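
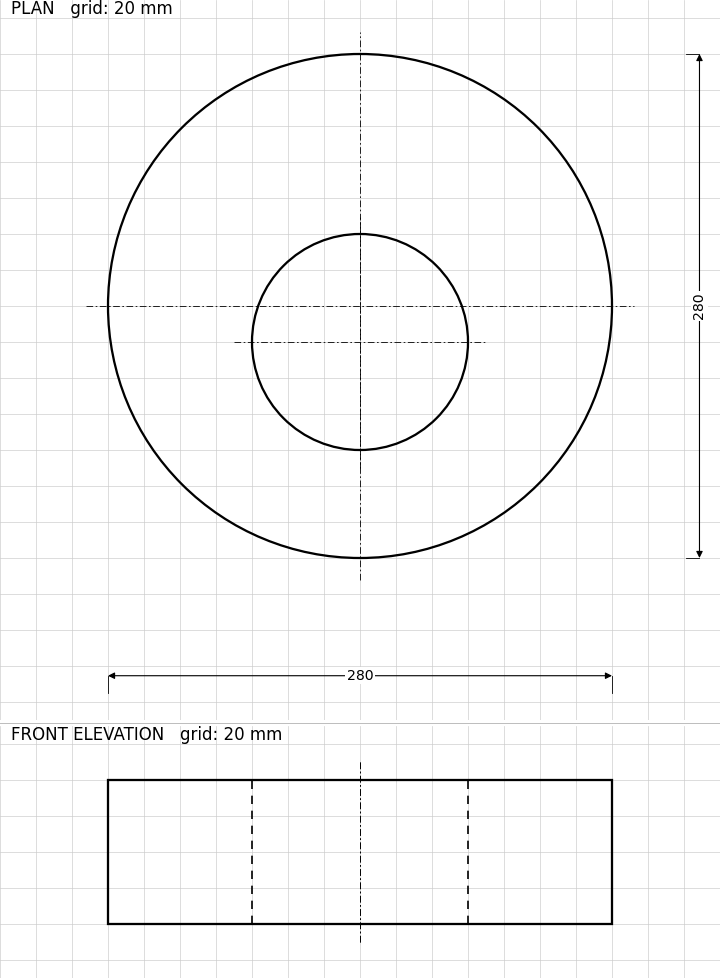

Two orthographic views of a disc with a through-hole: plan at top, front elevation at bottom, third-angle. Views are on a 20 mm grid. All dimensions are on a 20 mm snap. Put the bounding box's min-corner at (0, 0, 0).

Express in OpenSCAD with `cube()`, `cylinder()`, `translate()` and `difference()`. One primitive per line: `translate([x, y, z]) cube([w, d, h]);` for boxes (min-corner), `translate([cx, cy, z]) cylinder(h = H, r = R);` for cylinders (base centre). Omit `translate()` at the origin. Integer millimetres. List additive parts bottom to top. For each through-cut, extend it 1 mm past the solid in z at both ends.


difference() {
  translate([140, 140, 0]) cylinder(h = 80, r = 140);
  translate([140, 120, -1]) cylinder(h = 82, r = 60);
}


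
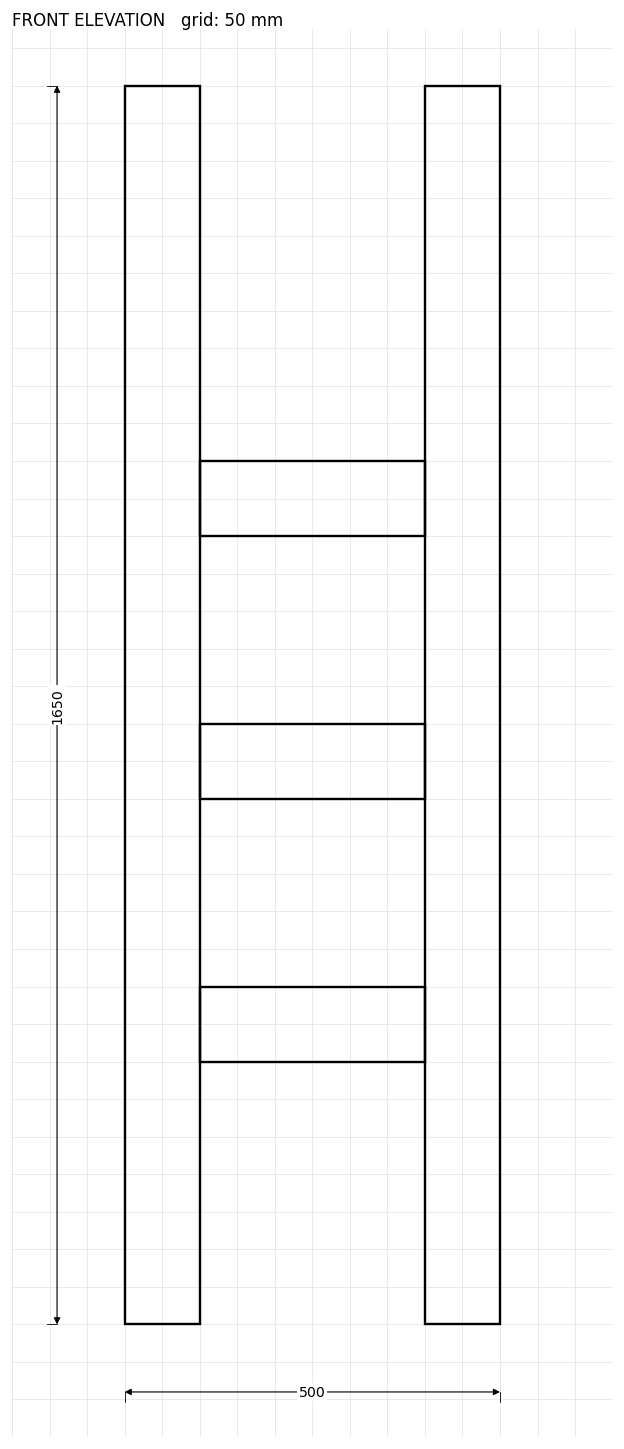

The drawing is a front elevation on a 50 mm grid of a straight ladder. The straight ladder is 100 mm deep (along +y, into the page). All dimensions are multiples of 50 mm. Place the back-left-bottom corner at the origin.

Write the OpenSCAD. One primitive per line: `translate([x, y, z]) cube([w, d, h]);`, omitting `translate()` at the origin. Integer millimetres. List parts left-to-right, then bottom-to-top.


cube([100, 100, 1650]);
translate([100, 0, 350]) cube([300, 100, 100]);
translate([100, 0, 700]) cube([300, 100, 100]);
translate([100, 0, 1050]) cube([300, 100, 100]);
translate([400, 0, 0]) cube([100, 100, 1650]);


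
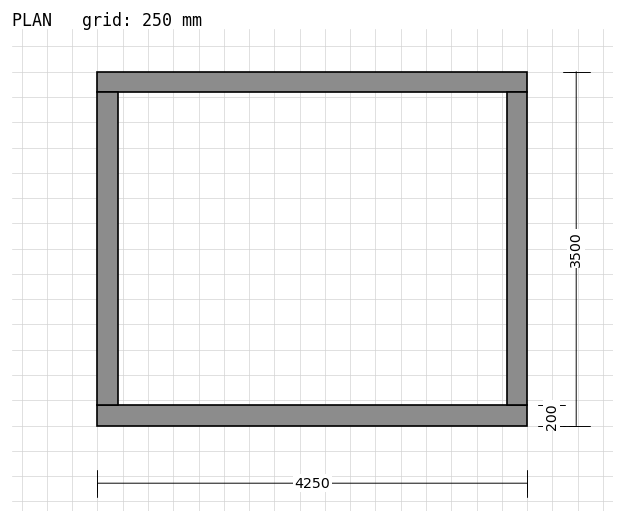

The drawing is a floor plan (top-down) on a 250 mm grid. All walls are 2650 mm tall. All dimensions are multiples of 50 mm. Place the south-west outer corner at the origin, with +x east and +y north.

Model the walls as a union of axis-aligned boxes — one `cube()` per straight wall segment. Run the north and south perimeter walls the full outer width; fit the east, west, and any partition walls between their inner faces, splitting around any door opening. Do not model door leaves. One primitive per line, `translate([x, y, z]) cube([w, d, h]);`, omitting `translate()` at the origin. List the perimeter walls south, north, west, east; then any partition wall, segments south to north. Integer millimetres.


cube([4250, 200, 2650]);
translate([0, 3300, 0]) cube([4250, 200, 2650]);
translate([0, 200, 0]) cube([200, 3100, 2650]);
translate([4050, 200, 0]) cube([200, 3100, 2650]);


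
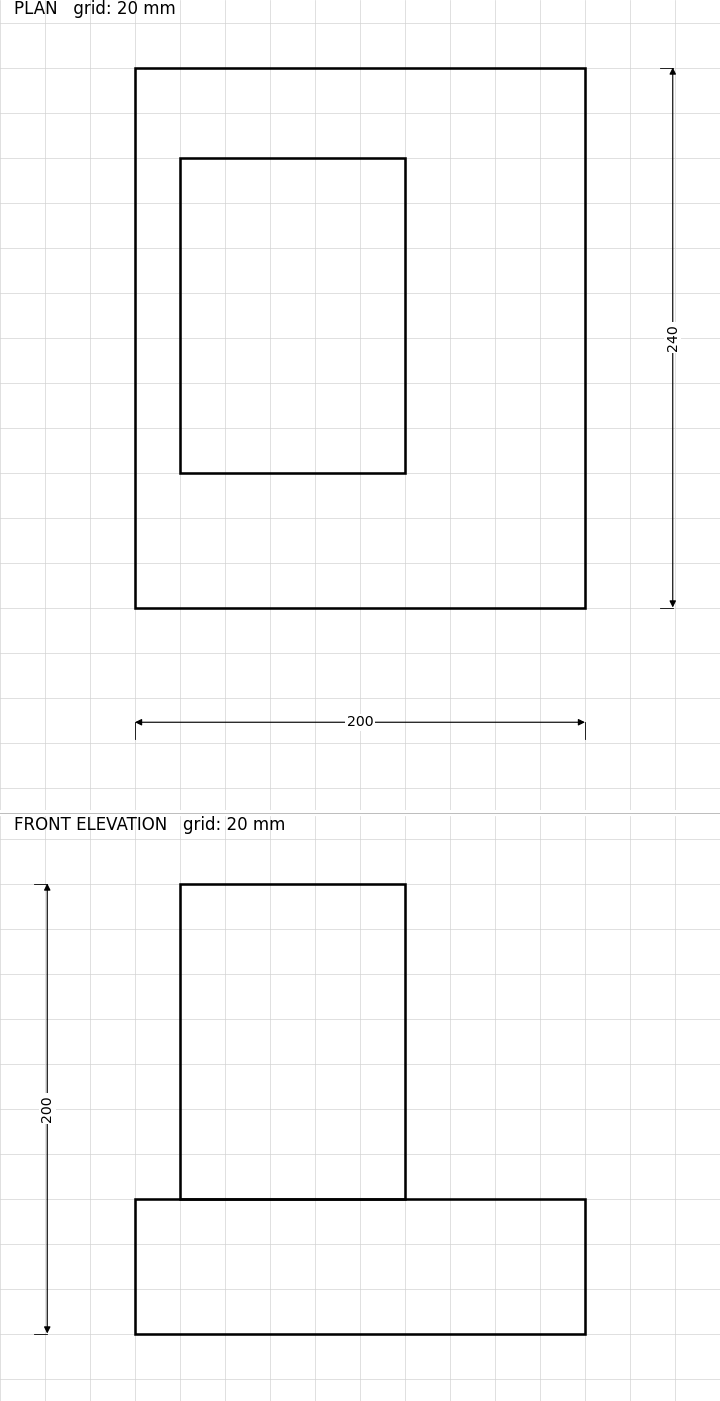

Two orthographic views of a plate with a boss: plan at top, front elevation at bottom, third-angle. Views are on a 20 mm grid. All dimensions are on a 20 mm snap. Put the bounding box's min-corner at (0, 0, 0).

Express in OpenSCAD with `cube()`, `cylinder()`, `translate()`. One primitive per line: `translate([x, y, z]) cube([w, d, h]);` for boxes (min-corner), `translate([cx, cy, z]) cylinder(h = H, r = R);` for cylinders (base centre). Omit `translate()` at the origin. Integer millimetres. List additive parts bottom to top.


cube([200, 240, 60]);
translate([20, 60, 60]) cube([100, 140, 140]);


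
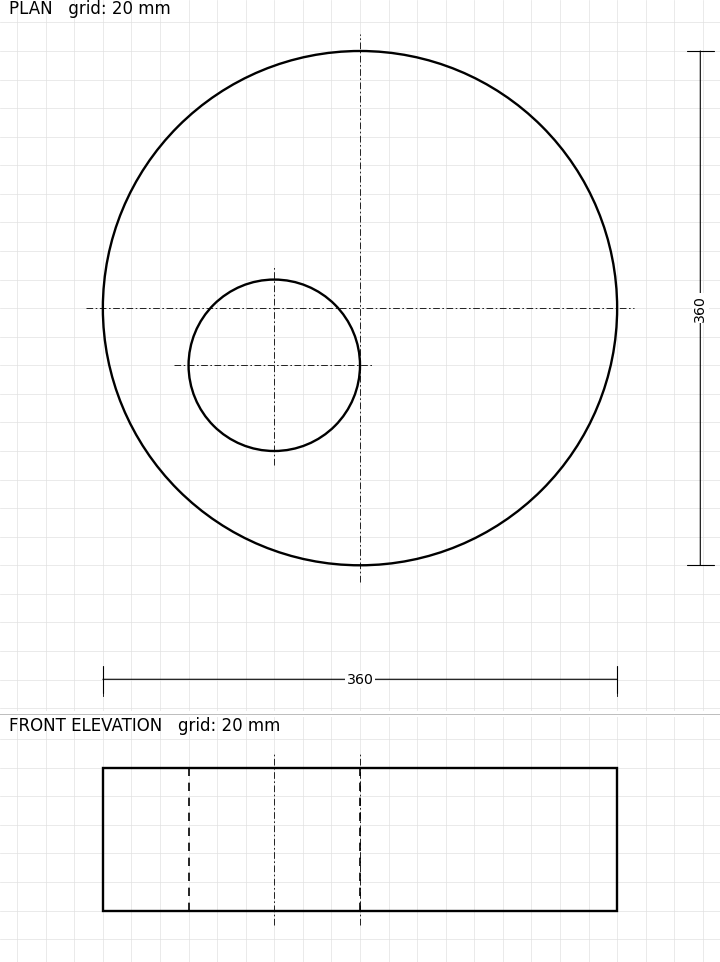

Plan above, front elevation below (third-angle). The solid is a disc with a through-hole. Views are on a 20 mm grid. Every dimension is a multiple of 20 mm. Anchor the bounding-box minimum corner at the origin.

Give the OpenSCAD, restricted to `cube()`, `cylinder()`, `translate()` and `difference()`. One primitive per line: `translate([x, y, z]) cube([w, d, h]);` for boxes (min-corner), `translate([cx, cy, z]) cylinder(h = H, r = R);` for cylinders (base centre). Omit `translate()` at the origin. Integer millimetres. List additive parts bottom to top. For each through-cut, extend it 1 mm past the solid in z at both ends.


difference() {
  translate([180, 180, 0]) cylinder(h = 100, r = 180);
  translate([120, 140, -1]) cylinder(h = 102, r = 60);
}


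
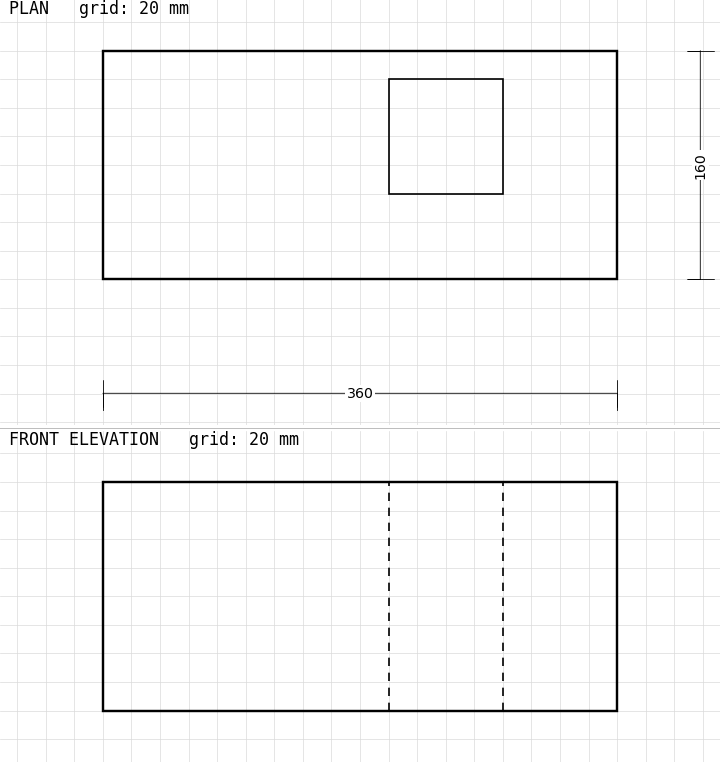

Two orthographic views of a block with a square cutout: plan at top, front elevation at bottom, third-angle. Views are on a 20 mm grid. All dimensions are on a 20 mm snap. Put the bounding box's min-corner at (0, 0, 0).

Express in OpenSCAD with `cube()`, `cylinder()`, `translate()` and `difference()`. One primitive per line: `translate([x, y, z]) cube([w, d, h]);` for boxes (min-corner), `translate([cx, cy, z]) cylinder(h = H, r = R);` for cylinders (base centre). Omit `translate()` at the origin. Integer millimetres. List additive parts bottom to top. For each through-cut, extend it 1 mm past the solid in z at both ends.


difference() {
  cube([360, 160, 160]);
  translate([200, 60, -1]) cube([80, 80, 162]);
}


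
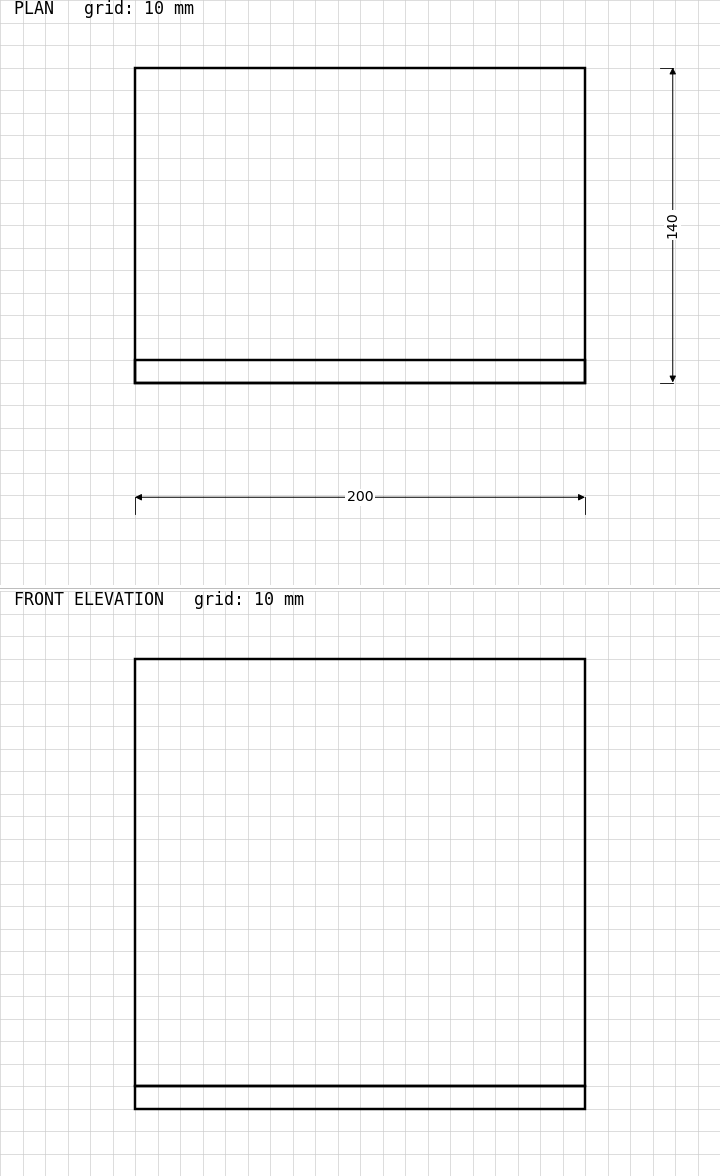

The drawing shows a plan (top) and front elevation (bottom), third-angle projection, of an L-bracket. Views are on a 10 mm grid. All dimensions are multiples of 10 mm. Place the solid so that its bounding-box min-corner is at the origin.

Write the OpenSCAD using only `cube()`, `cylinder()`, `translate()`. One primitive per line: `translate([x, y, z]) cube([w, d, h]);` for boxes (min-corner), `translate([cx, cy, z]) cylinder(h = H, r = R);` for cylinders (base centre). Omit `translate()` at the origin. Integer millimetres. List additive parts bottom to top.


cube([200, 140, 10]);
translate([0, 0, 10]) cube([200, 10, 190]);


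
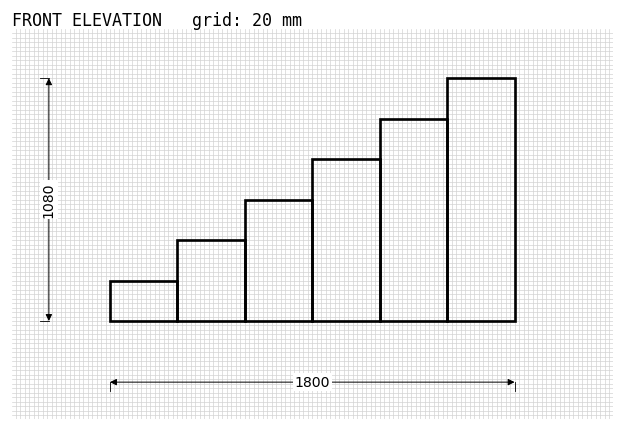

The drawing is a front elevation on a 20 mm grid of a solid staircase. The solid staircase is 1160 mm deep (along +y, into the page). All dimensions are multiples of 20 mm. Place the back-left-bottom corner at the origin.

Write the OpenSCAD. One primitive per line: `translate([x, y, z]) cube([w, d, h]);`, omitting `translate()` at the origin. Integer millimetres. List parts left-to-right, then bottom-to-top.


cube([300, 1160, 180]);
translate([300, 0, 0]) cube([300, 1160, 360]);
translate([600, 0, 0]) cube([300, 1160, 540]);
translate([900, 0, 0]) cube([300, 1160, 720]);
translate([1200, 0, 0]) cube([300, 1160, 900]);
translate([1500, 0, 0]) cube([300, 1160, 1080]);


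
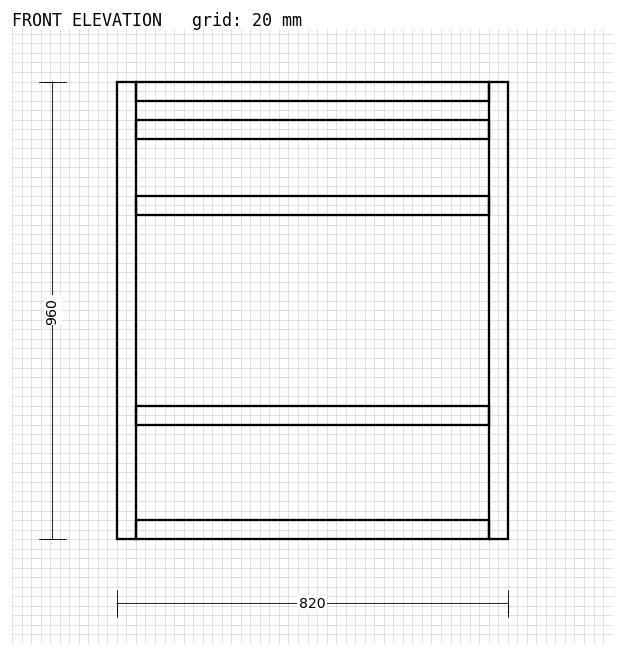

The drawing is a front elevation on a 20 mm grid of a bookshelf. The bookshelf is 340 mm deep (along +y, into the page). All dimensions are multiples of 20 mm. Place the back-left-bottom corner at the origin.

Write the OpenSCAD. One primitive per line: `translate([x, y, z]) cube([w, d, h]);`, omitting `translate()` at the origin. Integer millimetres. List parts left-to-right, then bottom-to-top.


cube([40, 340, 960]);
translate([40, 0, 0]) cube([740, 340, 40]);
translate([40, 0, 240]) cube([740, 340, 40]);
translate([40, 0, 680]) cube([740, 340, 40]);
translate([40, 0, 840]) cube([740, 340, 40]);
translate([40, 0, 920]) cube([740, 340, 40]);
translate([780, 0, 0]) cube([40, 340, 960]);


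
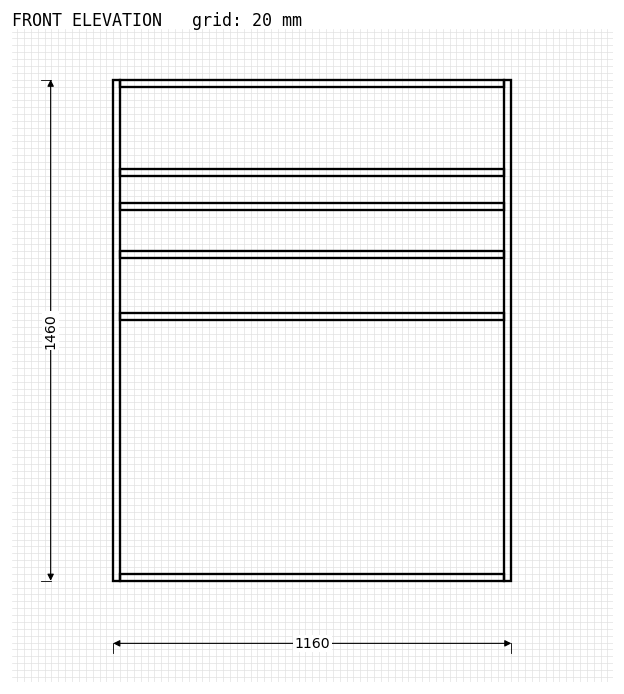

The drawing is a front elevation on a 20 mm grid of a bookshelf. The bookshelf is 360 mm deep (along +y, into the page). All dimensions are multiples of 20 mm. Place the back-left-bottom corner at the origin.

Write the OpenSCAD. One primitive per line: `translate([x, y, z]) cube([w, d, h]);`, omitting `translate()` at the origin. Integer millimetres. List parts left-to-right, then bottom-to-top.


cube([20, 360, 1460]);
translate([20, 0, 0]) cube([1120, 360, 20]);
translate([20, 0, 760]) cube([1120, 360, 20]);
translate([20, 0, 940]) cube([1120, 360, 20]);
translate([20, 0, 1080]) cube([1120, 360, 20]);
translate([20, 0, 1180]) cube([1120, 360, 20]);
translate([20, 0, 1440]) cube([1120, 360, 20]);
translate([1140, 0, 0]) cube([20, 360, 1460]);


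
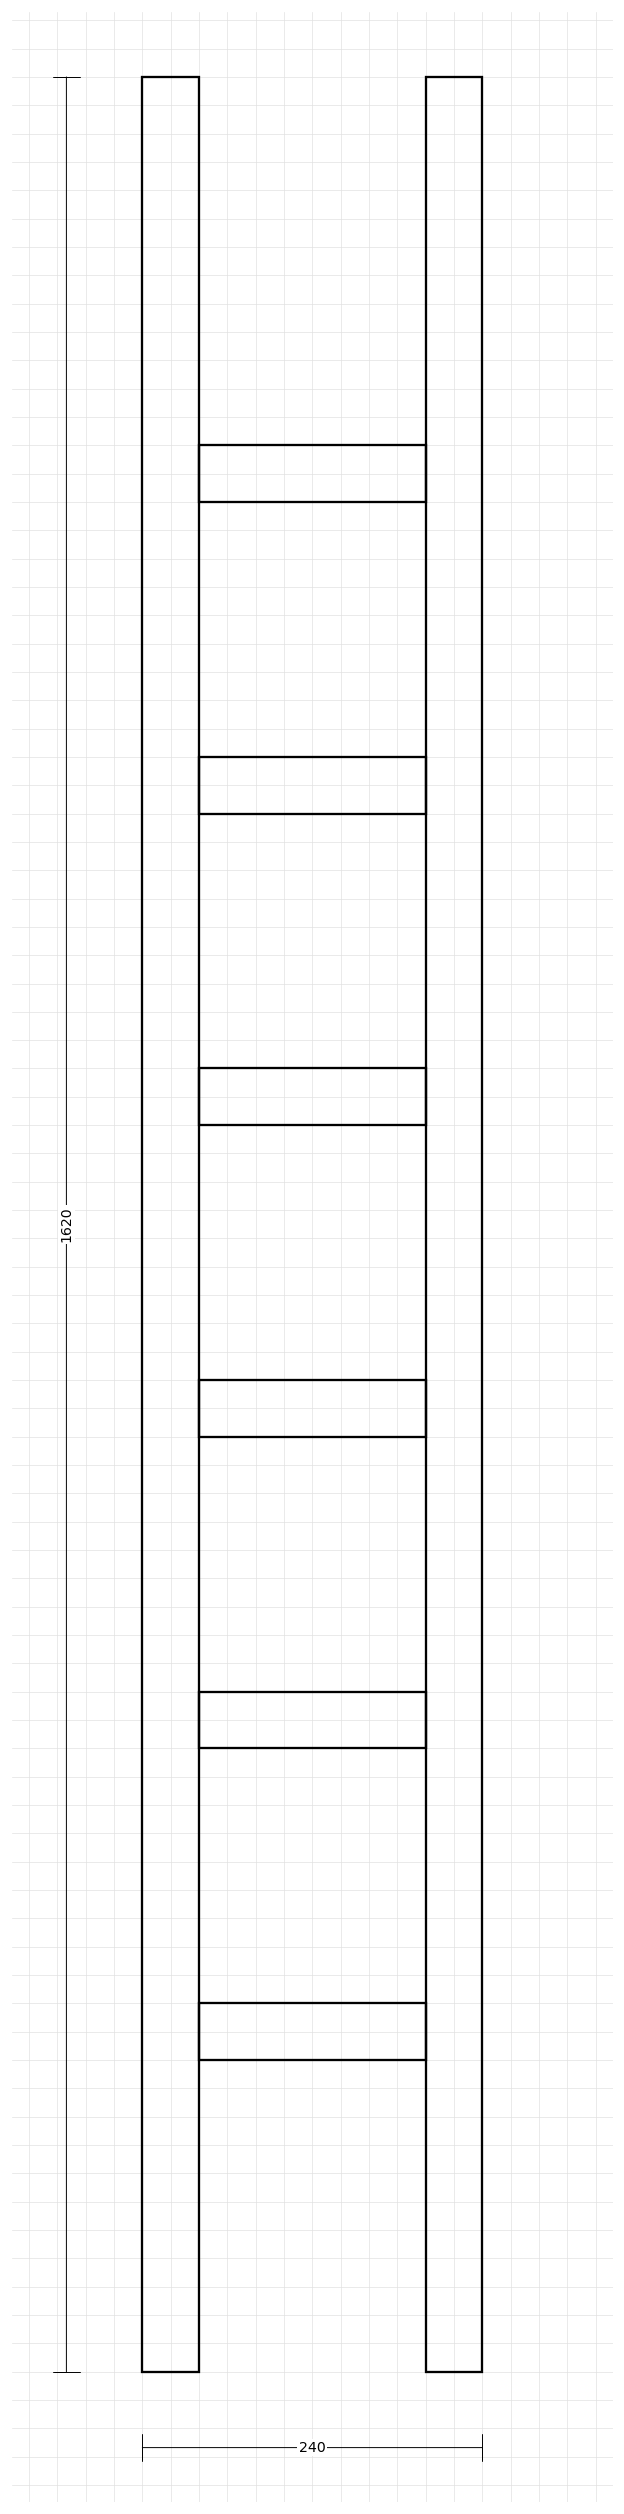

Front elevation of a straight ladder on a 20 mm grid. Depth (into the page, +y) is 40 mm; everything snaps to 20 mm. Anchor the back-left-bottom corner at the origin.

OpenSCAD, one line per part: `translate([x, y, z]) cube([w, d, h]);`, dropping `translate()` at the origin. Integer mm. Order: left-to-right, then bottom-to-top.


cube([40, 40, 1620]);
translate([40, 0, 220]) cube([160, 40, 40]);
translate([40, 0, 440]) cube([160, 40, 40]);
translate([40, 0, 660]) cube([160, 40, 40]);
translate([40, 0, 880]) cube([160, 40, 40]);
translate([40, 0, 1100]) cube([160, 40, 40]);
translate([40, 0, 1320]) cube([160, 40, 40]);
translate([200, 0, 0]) cube([40, 40, 1620]);


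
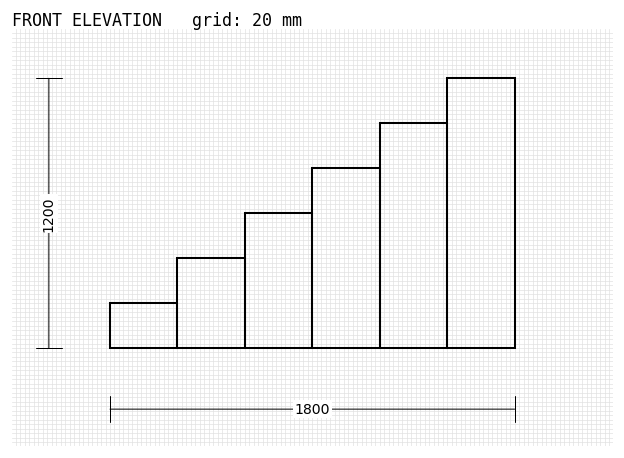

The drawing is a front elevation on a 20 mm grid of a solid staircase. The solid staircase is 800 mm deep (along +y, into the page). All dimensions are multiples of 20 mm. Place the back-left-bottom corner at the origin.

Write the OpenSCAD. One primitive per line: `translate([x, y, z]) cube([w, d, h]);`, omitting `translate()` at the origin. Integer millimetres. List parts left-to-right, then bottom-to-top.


cube([300, 800, 200]);
translate([300, 0, 0]) cube([300, 800, 400]);
translate([600, 0, 0]) cube([300, 800, 600]);
translate([900, 0, 0]) cube([300, 800, 800]);
translate([1200, 0, 0]) cube([300, 800, 1000]);
translate([1500, 0, 0]) cube([300, 800, 1200]);


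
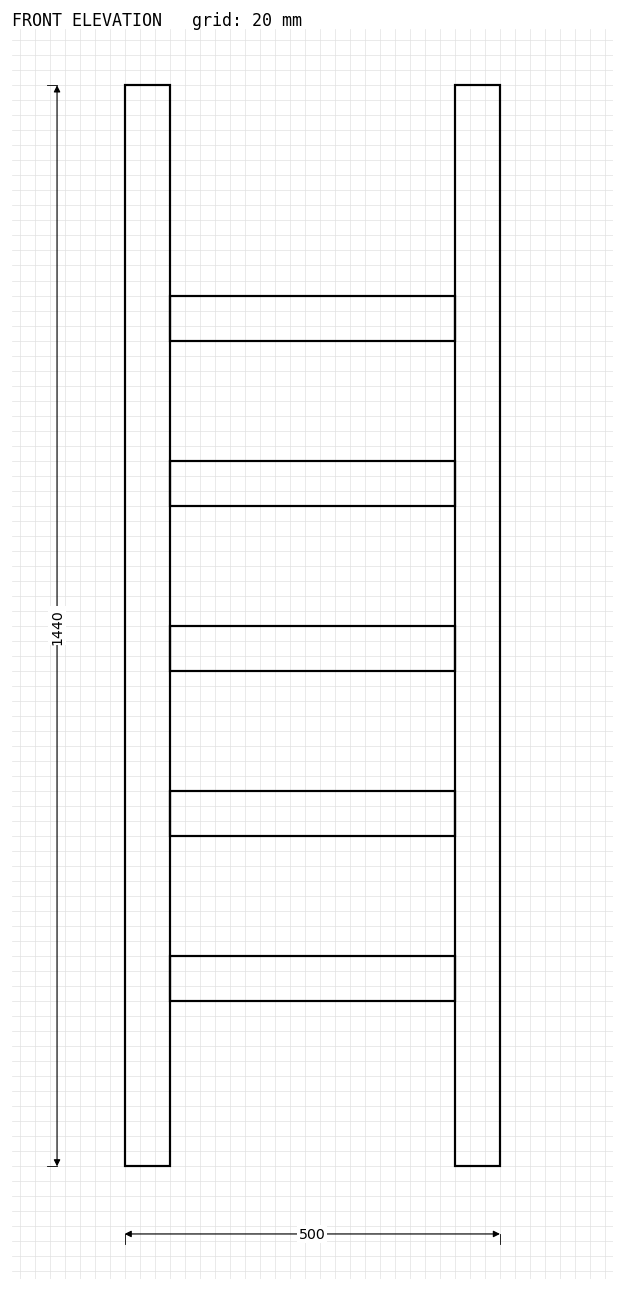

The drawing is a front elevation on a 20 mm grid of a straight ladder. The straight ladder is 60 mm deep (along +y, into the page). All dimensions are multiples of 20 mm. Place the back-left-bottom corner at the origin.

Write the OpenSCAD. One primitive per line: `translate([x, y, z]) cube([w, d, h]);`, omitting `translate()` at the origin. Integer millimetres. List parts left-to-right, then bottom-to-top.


cube([60, 60, 1440]);
translate([60, 0, 220]) cube([380, 60, 60]);
translate([60, 0, 440]) cube([380, 60, 60]);
translate([60, 0, 660]) cube([380, 60, 60]);
translate([60, 0, 880]) cube([380, 60, 60]);
translate([60, 0, 1100]) cube([380, 60, 60]);
translate([440, 0, 0]) cube([60, 60, 1440]);


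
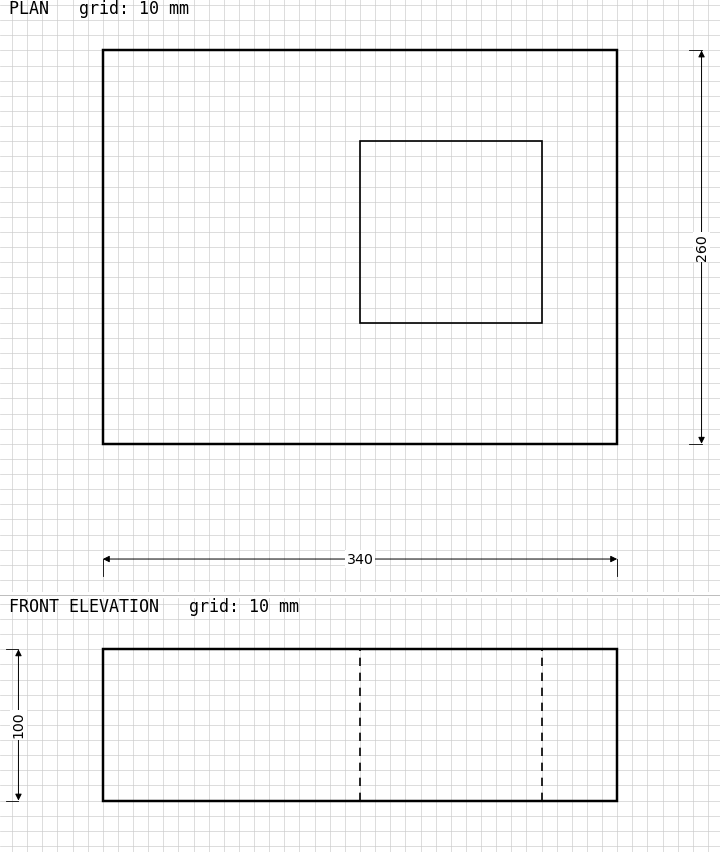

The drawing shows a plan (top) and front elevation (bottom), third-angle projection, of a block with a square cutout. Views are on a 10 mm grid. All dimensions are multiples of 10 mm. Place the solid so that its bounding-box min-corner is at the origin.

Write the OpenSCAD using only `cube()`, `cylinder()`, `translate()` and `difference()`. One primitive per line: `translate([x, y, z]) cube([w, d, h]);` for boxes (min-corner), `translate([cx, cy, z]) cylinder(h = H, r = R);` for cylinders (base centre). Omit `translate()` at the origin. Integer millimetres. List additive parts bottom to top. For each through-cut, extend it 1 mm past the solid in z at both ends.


difference() {
  cube([340, 260, 100]);
  translate([170, 80, -1]) cube([120, 120, 102]);
}


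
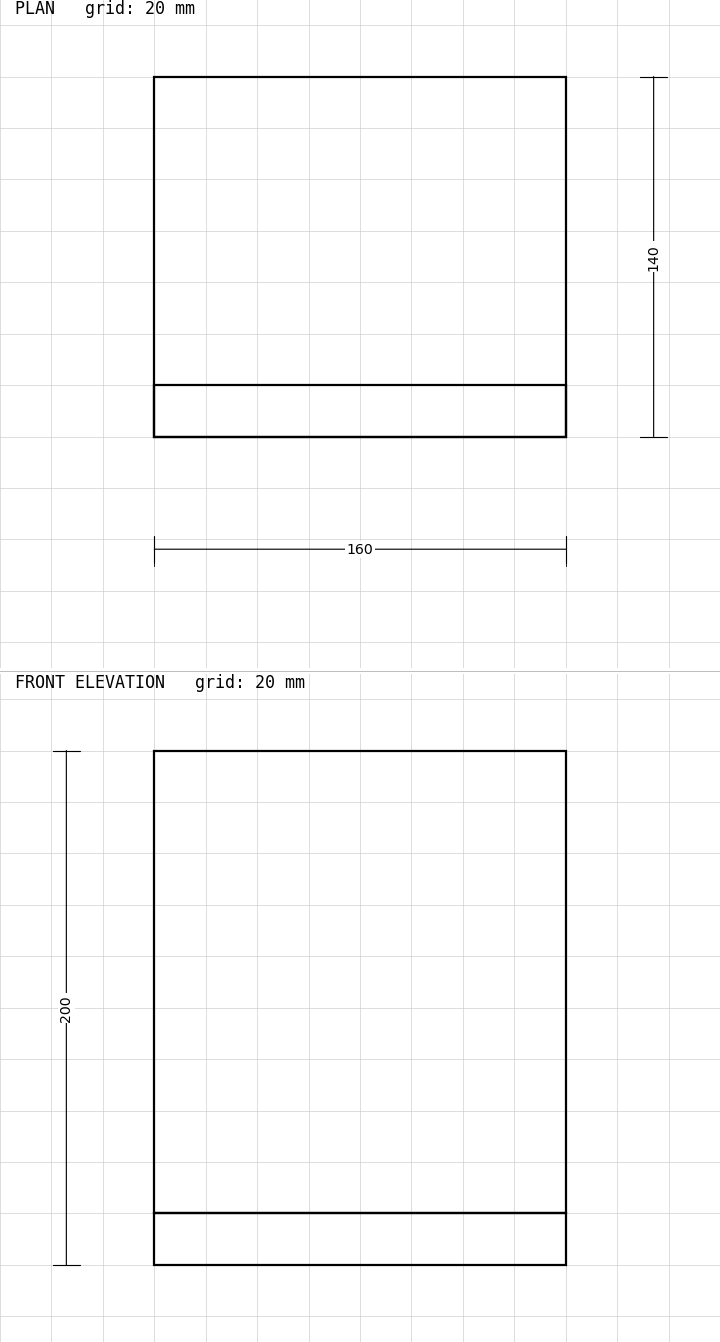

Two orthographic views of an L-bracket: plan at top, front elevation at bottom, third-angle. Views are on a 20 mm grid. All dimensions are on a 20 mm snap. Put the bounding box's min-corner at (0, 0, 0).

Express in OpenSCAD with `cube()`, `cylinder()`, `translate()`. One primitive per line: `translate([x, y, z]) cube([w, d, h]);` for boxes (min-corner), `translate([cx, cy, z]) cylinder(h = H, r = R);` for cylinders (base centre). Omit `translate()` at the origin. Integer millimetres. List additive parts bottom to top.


cube([160, 140, 20]);
translate([0, 0, 20]) cube([160, 20, 180]);


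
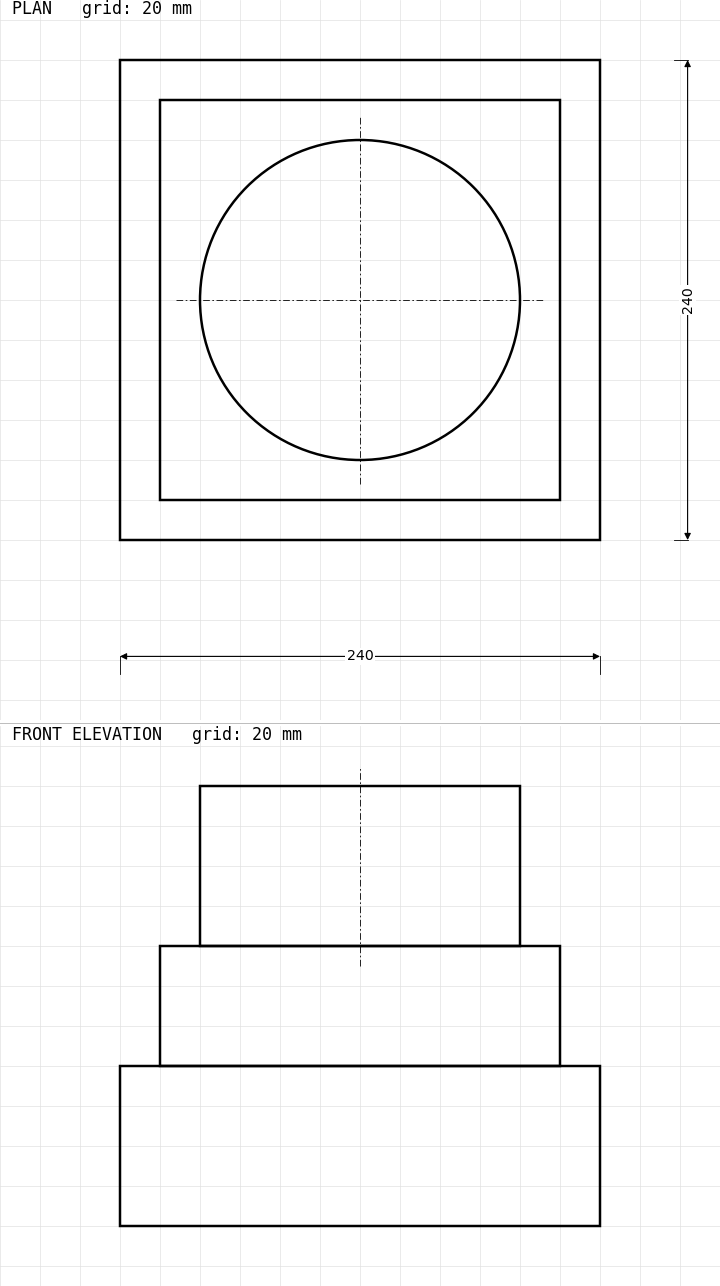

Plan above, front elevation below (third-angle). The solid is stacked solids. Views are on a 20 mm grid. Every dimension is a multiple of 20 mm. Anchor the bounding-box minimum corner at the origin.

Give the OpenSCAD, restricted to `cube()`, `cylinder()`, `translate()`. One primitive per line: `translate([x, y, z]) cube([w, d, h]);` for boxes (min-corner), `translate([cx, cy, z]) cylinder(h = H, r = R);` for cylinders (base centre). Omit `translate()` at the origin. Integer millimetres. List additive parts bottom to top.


cube([240, 240, 80]);
translate([20, 20, 80]) cube([200, 200, 60]);
translate([120, 120, 140]) cylinder(h = 80, r = 80);


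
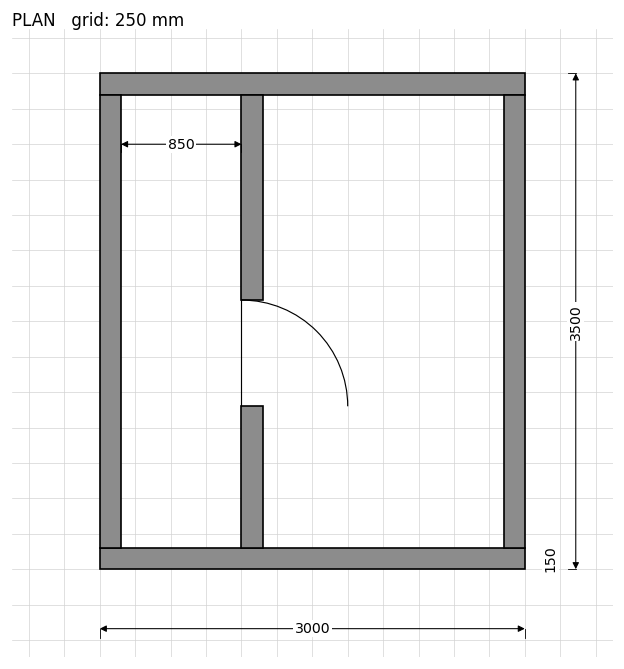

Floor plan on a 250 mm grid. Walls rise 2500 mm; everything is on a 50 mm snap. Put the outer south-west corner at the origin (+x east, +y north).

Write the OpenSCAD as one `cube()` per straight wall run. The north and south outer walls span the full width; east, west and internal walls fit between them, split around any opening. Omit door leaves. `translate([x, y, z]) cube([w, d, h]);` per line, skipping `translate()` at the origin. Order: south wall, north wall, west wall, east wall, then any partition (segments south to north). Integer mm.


cube([3000, 150, 2500]);
translate([0, 3350, 0]) cube([3000, 150, 2500]);
translate([0, 150, 0]) cube([150, 3200, 2500]);
translate([2850, 150, 0]) cube([150, 3200, 2500]);
translate([1000, 150, 0]) cube([150, 1000, 2500]);
translate([1000, 1900, 0]) cube([150, 1450, 2500]);


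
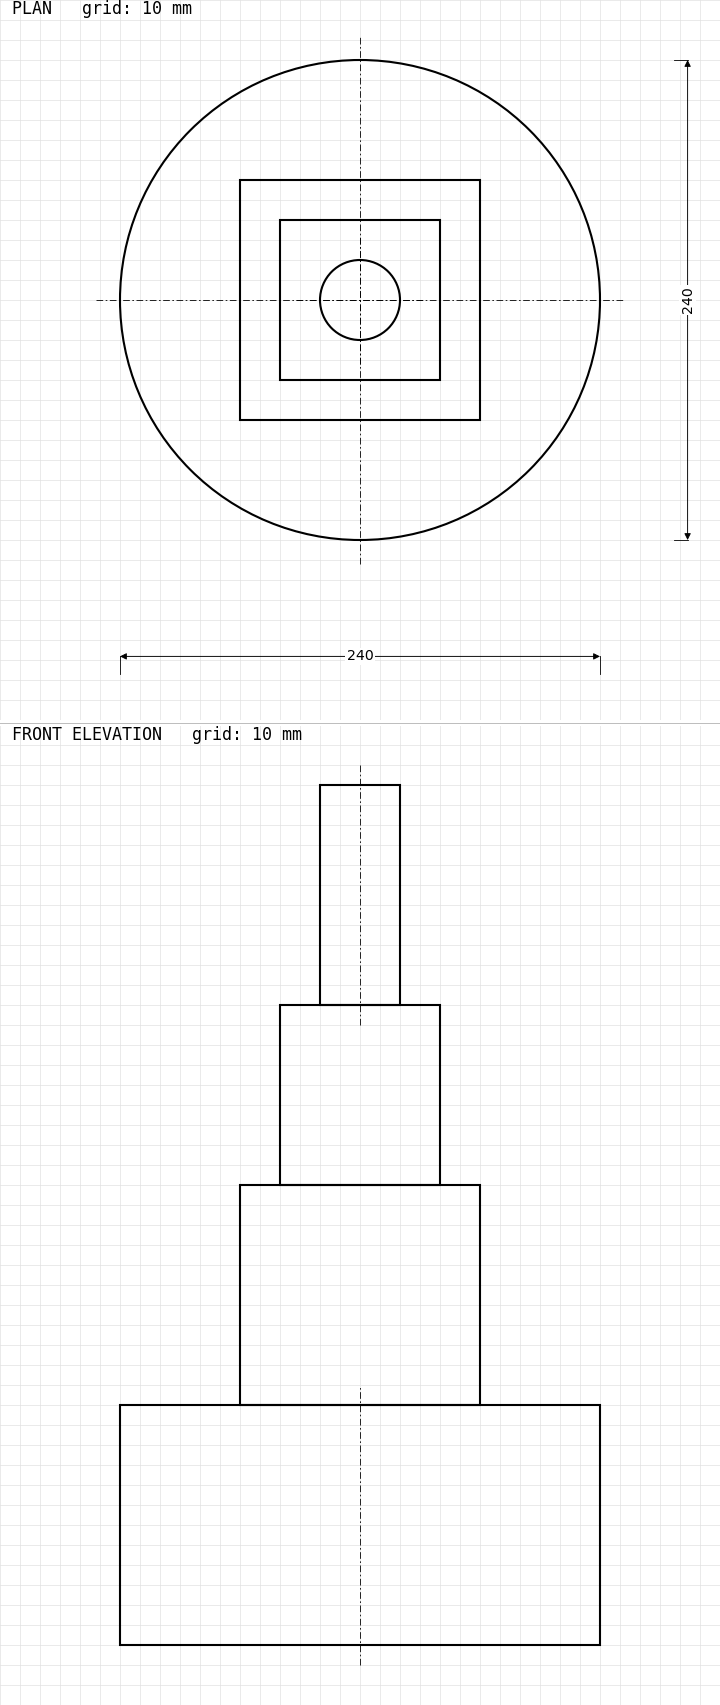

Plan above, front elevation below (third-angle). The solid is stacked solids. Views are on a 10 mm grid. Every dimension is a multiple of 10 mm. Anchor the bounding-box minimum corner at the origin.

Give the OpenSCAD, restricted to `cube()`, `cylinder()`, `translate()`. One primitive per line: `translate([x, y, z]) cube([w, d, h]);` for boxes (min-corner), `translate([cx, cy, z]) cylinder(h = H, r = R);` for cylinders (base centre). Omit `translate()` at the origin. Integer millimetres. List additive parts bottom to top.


translate([120, 120, 0]) cylinder(h = 120, r = 120);
translate([60, 60, 120]) cube([120, 120, 110]);
translate([80, 80, 230]) cube([80, 80, 90]);
translate([120, 120, 320]) cylinder(h = 110, r = 20);


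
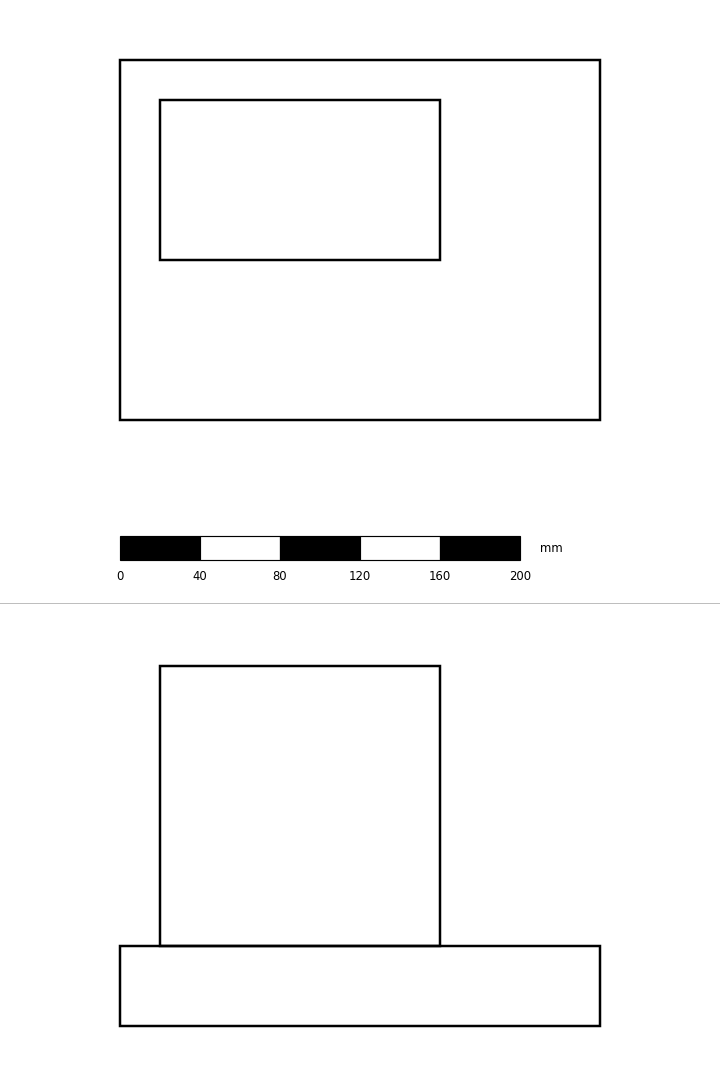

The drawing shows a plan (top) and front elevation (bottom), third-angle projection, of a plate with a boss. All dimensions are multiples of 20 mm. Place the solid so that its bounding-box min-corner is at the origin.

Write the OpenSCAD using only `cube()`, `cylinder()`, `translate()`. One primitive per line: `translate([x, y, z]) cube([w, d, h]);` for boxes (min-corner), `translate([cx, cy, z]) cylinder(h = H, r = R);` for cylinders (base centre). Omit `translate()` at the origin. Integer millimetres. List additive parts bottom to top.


cube([240, 180, 40]);
translate([20, 80, 40]) cube([140, 80, 140]);


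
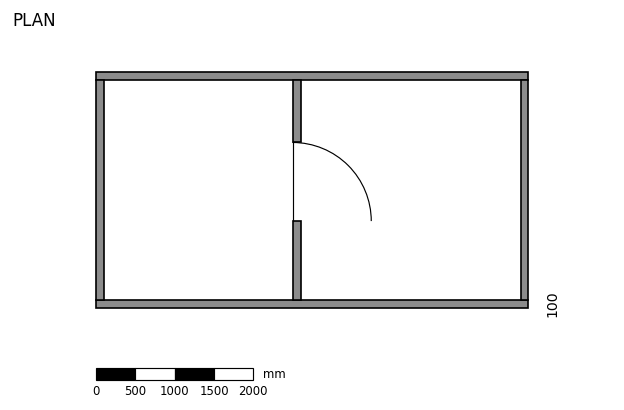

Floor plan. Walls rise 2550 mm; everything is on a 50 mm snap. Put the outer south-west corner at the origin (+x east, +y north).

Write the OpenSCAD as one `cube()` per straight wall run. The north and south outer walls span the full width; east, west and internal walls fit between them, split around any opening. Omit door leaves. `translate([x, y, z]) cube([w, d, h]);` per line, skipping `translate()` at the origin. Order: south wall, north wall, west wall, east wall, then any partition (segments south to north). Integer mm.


cube([5500, 100, 2550]);
translate([0, 2900, 0]) cube([5500, 100, 2550]);
translate([0, 100, 0]) cube([100, 2800, 2550]);
translate([5400, 100, 0]) cube([100, 2800, 2550]);
translate([2500, 100, 0]) cube([100, 1000, 2550]);
translate([2500, 2100, 0]) cube([100, 800, 2550]);


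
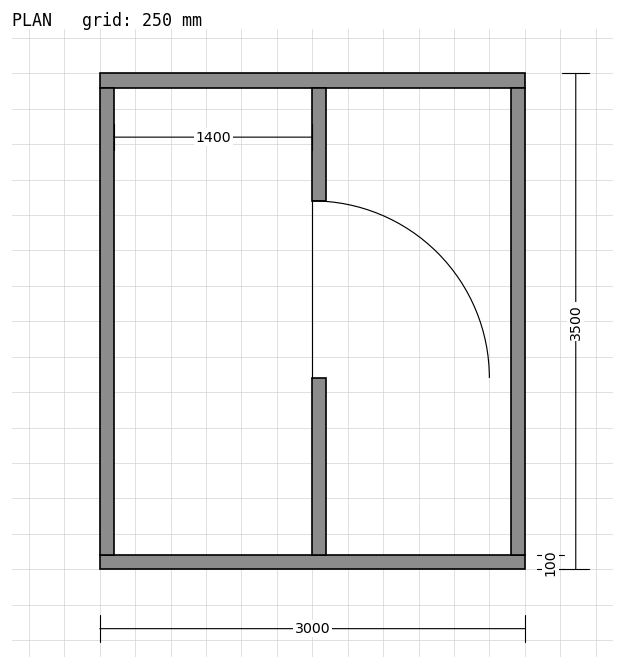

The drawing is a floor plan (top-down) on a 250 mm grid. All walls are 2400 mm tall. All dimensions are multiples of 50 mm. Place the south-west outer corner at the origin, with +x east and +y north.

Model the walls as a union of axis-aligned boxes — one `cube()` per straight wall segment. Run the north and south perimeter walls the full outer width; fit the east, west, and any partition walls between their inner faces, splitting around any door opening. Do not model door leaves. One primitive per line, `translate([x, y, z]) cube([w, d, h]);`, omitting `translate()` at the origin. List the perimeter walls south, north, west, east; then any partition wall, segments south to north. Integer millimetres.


cube([3000, 100, 2400]);
translate([0, 3400, 0]) cube([3000, 100, 2400]);
translate([0, 100, 0]) cube([100, 3300, 2400]);
translate([2900, 100, 0]) cube([100, 3300, 2400]);
translate([1500, 100, 0]) cube([100, 1250, 2400]);
translate([1500, 2600, 0]) cube([100, 800, 2400]);


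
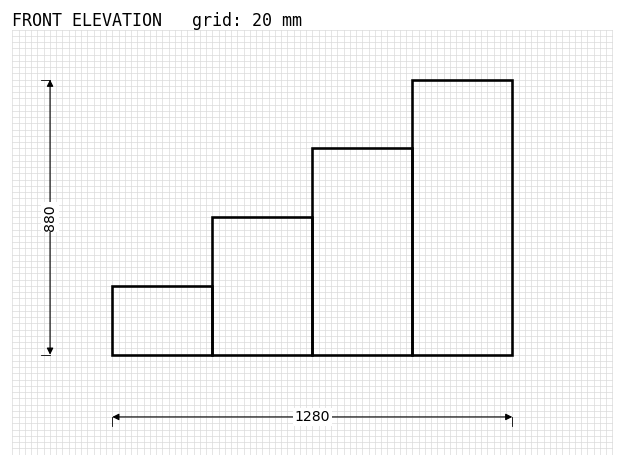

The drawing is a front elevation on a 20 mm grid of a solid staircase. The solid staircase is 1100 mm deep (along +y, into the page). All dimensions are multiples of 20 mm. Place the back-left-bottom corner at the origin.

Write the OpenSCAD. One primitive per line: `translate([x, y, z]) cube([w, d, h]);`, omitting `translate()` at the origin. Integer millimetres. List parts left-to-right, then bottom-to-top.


cube([320, 1100, 220]);
translate([320, 0, 0]) cube([320, 1100, 440]);
translate([640, 0, 0]) cube([320, 1100, 660]);
translate([960, 0, 0]) cube([320, 1100, 880]);


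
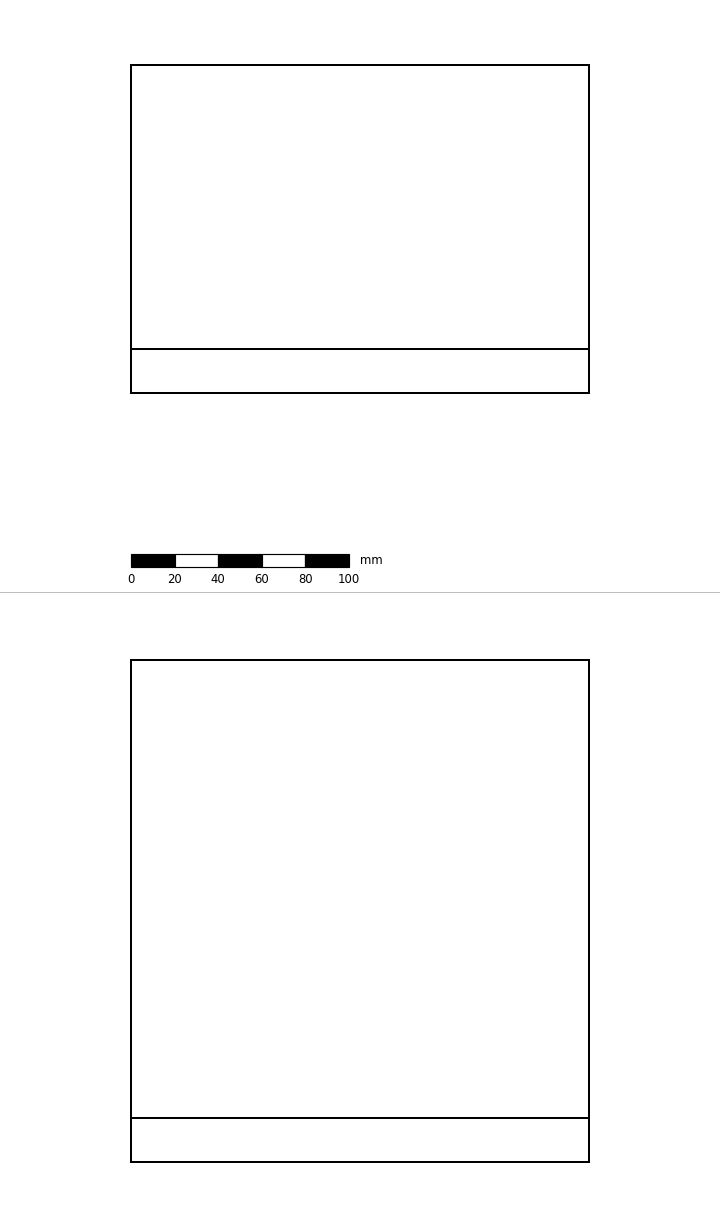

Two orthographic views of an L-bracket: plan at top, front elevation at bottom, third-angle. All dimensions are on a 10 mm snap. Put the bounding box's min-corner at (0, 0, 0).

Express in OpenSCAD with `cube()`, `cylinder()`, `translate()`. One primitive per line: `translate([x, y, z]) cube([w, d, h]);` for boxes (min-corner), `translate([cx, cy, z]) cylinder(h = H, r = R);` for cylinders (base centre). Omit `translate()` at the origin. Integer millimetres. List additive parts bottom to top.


cube([210, 150, 20]);
translate([0, 0, 20]) cube([210, 20, 210]);


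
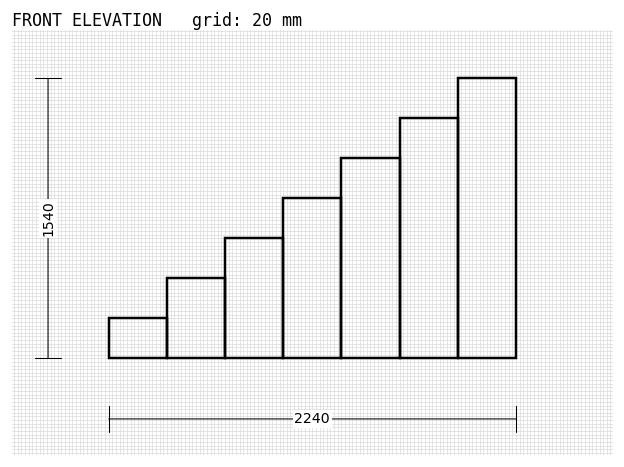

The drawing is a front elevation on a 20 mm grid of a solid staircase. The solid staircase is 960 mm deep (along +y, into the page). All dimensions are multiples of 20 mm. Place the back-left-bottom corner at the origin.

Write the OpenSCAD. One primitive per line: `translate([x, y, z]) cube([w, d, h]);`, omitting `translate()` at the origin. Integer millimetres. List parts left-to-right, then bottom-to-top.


cube([320, 960, 220]);
translate([320, 0, 0]) cube([320, 960, 440]);
translate([640, 0, 0]) cube([320, 960, 660]);
translate([960, 0, 0]) cube([320, 960, 880]);
translate([1280, 0, 0]) cube([320, 960, 1100]);
translate([1600, 0, 0]) cube([320, 960, 1320]);
translate([1920, 0, 0]) cube([320, 960, 1540]);


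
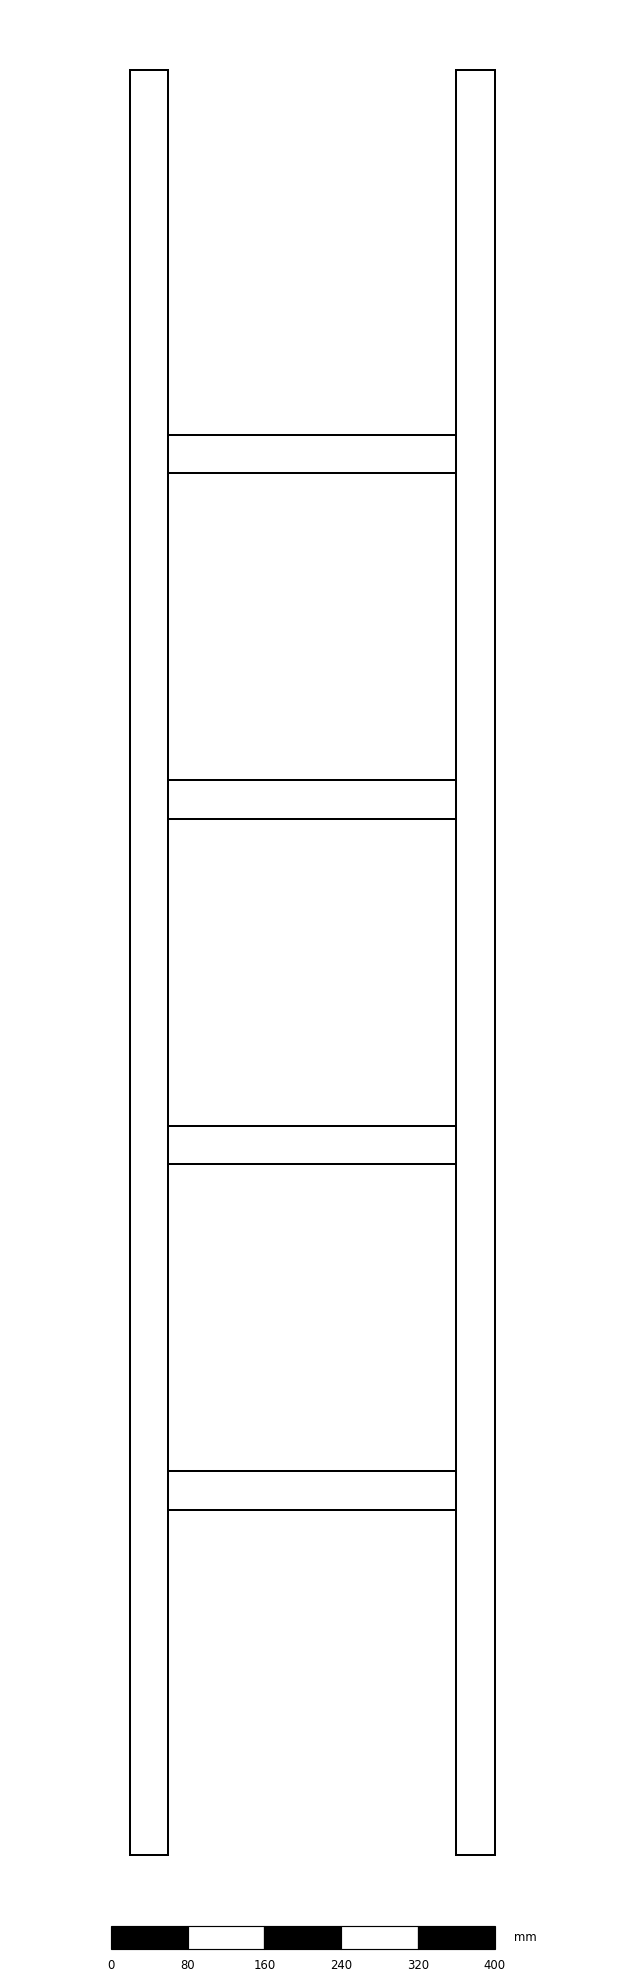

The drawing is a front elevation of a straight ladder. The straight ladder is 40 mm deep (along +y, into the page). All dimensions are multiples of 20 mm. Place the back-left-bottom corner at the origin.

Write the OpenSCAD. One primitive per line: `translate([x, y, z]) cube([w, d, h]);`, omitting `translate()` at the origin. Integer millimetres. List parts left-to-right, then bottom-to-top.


cube([40, 40, 1860]);
translate([40, 0, 360]) cube([300, 40, 40]);
translate([40, 0, 720]) cube([300, 40, 40]);
translate([40, 0, 1080]) cube([300, 40, 40]);
translate([40, 0, 1440]) cube([300, 40, 40]);
translate([340, 0, 0]) cube([40, 40, 1860]);


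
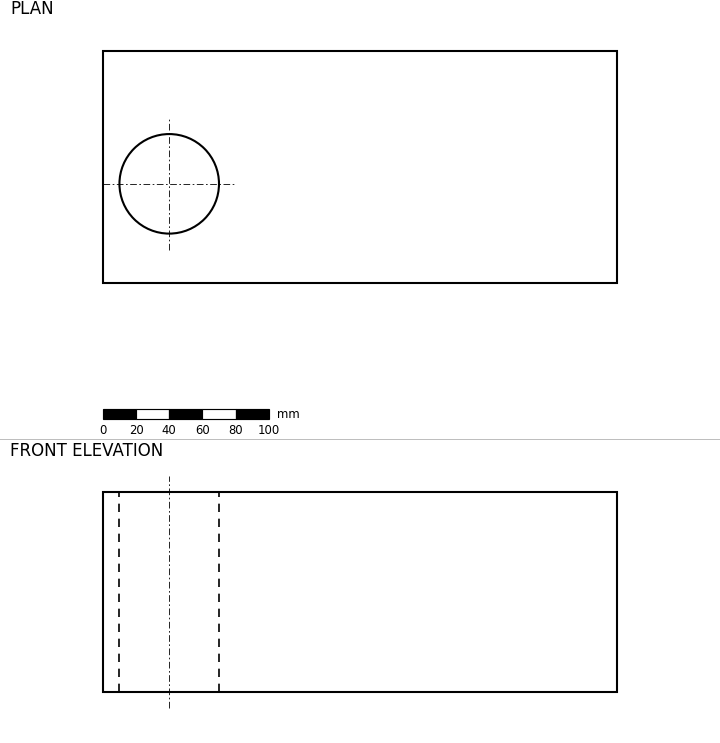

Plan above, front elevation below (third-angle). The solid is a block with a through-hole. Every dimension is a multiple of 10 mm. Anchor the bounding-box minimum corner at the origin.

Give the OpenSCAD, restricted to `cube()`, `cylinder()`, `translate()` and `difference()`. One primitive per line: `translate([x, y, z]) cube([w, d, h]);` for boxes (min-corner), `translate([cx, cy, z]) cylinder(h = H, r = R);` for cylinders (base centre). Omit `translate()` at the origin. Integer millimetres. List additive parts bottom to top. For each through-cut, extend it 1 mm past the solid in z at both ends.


difference() {
  cube([310, 140, 120]);
  translate([40, 60, -1]) cylinder(h = 122, r = 30);
}


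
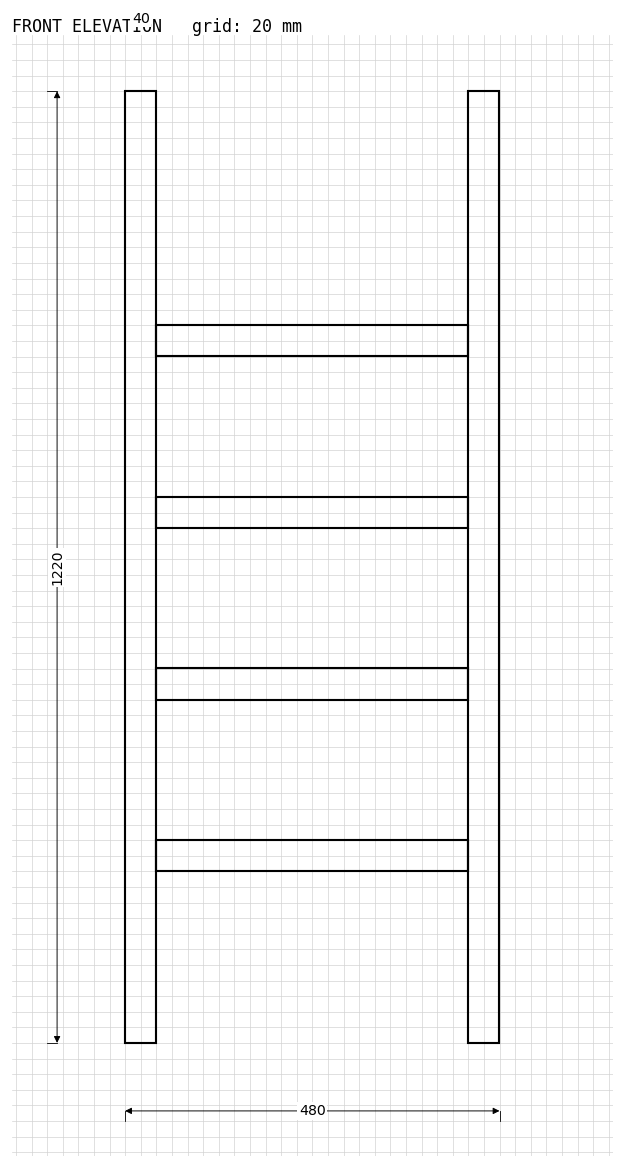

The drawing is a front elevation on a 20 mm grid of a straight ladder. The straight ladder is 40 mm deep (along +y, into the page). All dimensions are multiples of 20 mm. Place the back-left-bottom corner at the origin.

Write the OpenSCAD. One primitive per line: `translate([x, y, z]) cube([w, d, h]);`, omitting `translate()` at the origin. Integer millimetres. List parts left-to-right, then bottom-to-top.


cube([40, 40, 1220]);
translate([40, 0, 220]) cube([400, 40, 40]);
translate([40, 0, 440]) cube([400, 40, 40]);
translate([40, 0, 660]) cube([400, 40, 40]);
translate([40, 0, 880]) cube([400, 40, 40]);
translate([440, 0, 0]) cube([40, 40, 1220]);


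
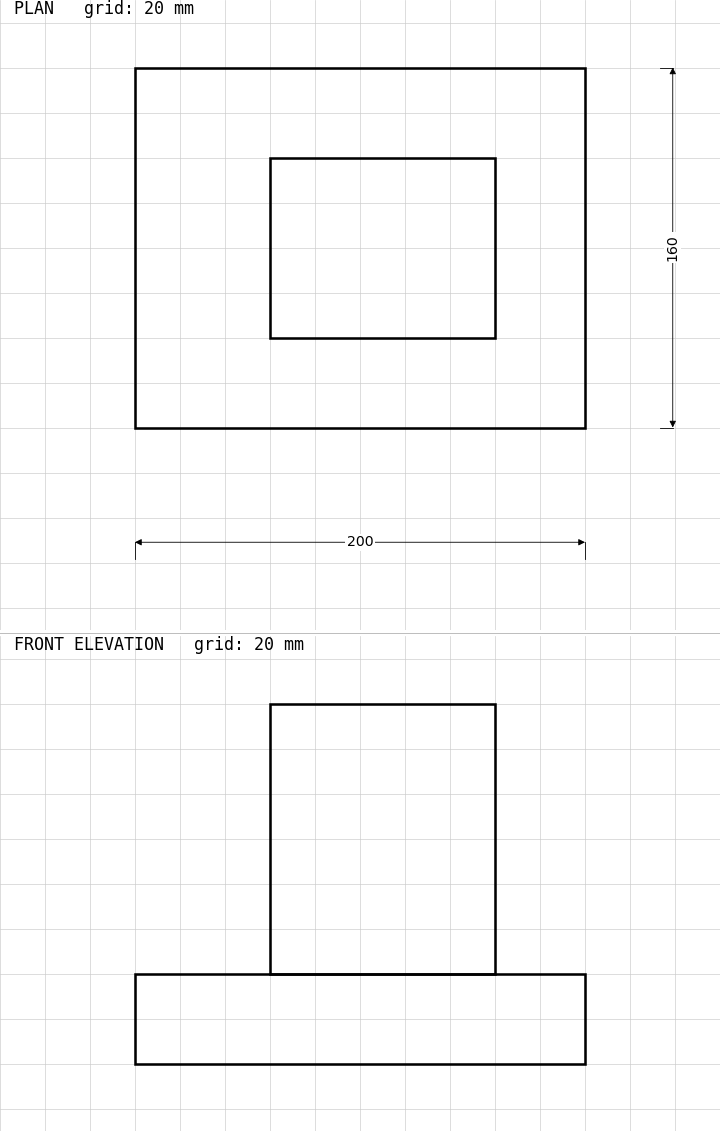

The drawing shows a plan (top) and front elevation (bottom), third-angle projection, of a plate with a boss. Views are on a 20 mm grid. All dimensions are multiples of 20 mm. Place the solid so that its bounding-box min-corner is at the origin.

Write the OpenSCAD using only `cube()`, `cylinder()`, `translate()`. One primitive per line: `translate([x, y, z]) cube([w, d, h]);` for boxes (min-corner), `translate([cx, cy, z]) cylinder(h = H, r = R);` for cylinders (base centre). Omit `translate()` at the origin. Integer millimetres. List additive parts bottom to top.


cube([200, 160, 40]);
translate([60, 40, 40]) cube([100, 80, 120]);


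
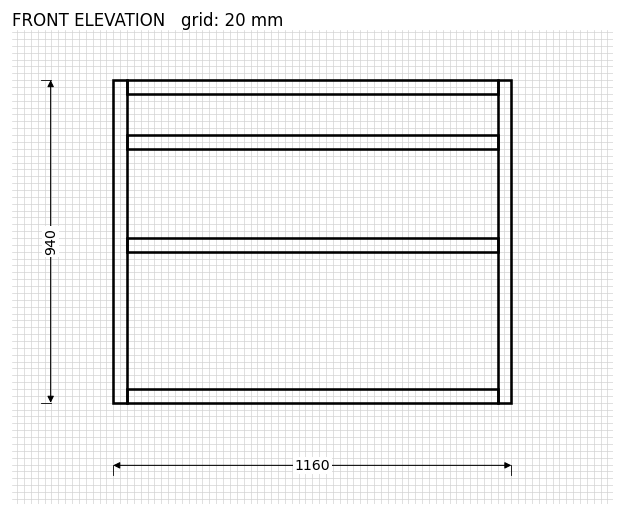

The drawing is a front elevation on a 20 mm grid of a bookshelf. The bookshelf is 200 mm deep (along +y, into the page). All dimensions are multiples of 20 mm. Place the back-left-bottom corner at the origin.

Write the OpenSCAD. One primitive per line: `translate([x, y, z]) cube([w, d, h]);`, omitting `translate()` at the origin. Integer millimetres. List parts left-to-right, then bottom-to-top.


cube([40, 200, 940]);
translate([40, 0, 0]) cube([1080, 200, 40]);
translate([40, 0, 440]) cube([1080, 200, 40]);
translate([40, 0, 740]) cube([1080, 200, 40]);
translate([40, 0, 900]) cube([1080, 200, 40]);
translate([1120, 0, 0]) cube([40, 200, 940]);


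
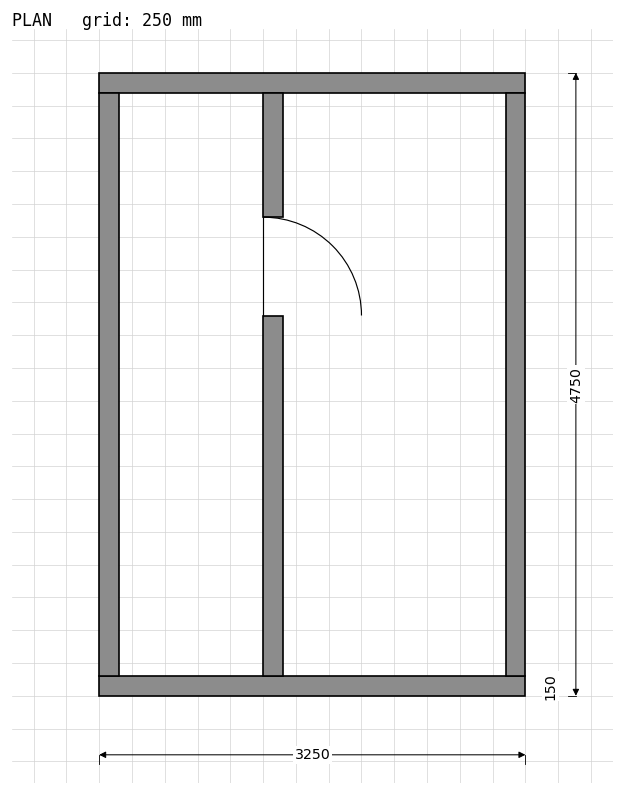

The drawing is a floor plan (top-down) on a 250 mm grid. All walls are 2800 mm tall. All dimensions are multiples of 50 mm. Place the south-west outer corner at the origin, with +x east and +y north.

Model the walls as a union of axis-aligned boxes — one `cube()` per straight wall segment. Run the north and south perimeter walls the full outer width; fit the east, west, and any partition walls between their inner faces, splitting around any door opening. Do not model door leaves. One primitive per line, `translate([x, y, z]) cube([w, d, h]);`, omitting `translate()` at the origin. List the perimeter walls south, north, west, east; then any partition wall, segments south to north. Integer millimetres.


cube([3250, 150, 2800]);
translate([0, 4600, 0]) cube([3250, 150, 2800]);
translate([0, 150, 0]) cube([150, 4450, 2800]);
translate([3100, 150, 0]) cube([150, 4450, 2800]);
translate([1250, 150, 0]) cube([150, 2750, 2800]);
translate([1250, 3650, 0]) cube([150, 950, 2800]);


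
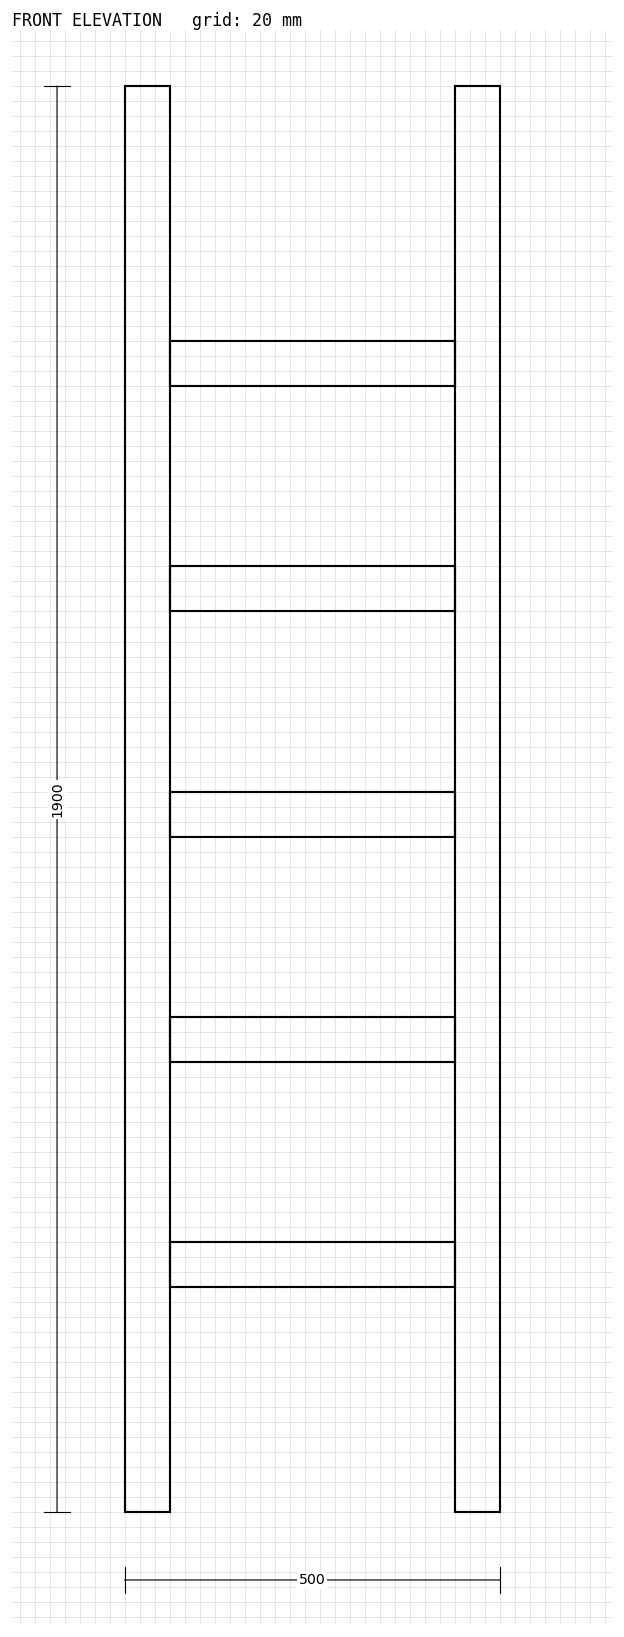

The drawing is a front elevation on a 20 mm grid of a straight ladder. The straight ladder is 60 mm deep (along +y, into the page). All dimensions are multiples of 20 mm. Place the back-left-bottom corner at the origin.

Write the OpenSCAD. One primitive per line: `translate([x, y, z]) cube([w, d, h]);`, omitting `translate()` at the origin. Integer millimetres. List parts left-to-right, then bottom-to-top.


cube([60, 60, 1900]);
translate([60, 0, 300]) cube([380, 60, 60]);
translate([60, 0, 600]) cube([380, 60, 60]);
translate([60, 0, 900]) cube([380, 60, 60]);
translate([60, 0, 1200]) cube([380, 60, 60]);
translate([60, 0, 1500]) cube([380, 60, 60]);
translate([440, 0, 0]) cube([60, 60, 1900]);


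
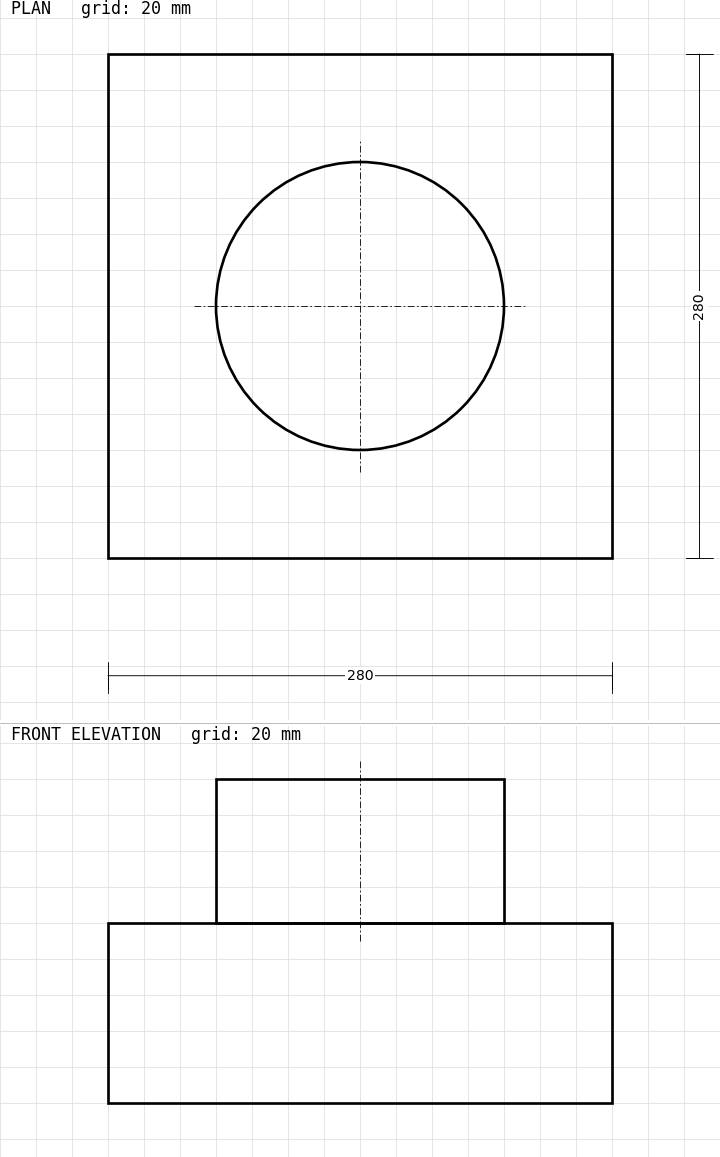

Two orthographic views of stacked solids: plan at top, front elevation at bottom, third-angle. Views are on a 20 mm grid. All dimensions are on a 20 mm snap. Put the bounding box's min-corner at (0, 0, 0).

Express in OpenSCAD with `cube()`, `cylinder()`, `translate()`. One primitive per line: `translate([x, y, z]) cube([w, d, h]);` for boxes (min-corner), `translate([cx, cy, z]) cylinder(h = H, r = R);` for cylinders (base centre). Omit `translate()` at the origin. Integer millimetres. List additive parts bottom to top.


cube([280, 280, 100]);
translate([140, 140, 100]) cylinder(h = 80, r = 80);


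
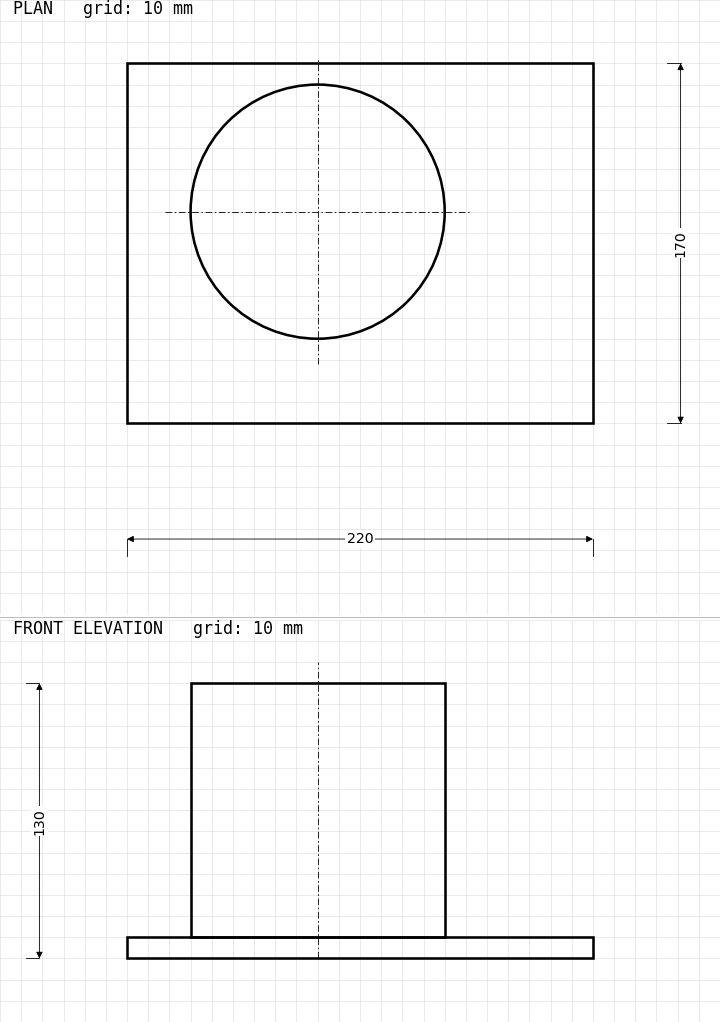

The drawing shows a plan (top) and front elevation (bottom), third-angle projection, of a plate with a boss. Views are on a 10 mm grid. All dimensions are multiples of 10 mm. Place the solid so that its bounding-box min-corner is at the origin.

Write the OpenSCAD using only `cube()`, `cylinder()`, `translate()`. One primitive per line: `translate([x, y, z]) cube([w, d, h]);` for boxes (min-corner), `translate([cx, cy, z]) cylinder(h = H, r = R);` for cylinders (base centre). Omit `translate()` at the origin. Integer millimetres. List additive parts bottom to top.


cube([220, 170, 10]);
translate([90, 100, 10]) cylinder(h = 120, r = 60);
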